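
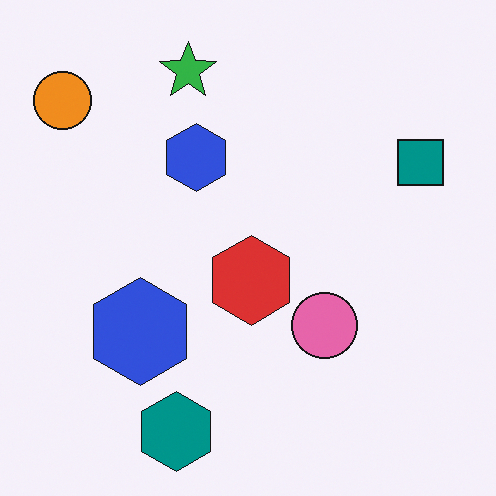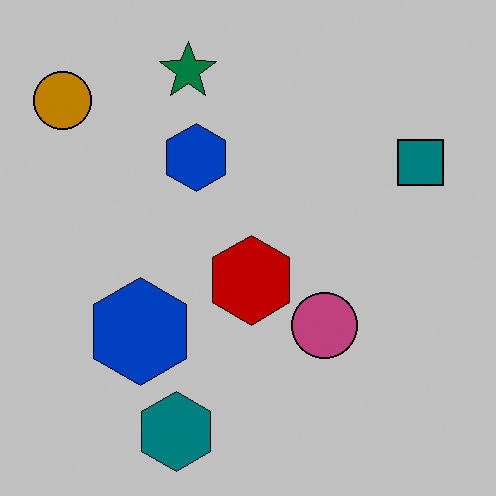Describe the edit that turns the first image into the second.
This is the original image aggressively posterized.

Each flat color has snapped to a coarser quantized level — most visibly, the near-white background has dropped to a flat grey.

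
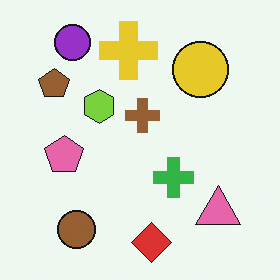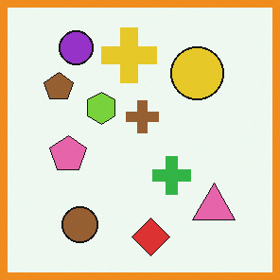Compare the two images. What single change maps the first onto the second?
This is the original image framed with a orange border.

A solid orange frame runs around the edge of the second image, with the content slightly shrunk inside it.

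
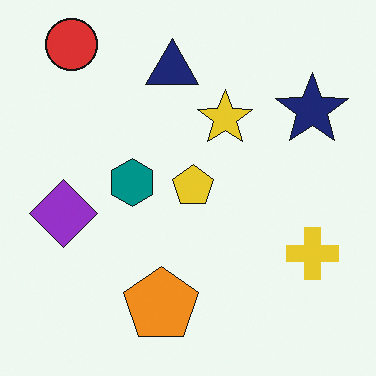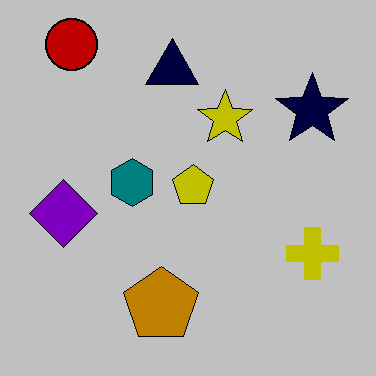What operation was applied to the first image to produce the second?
This is the original image heavily posterized to just a handful of flat colors.

Each flat color has snapped to a coarser quantized level — most visibly, the near-white background has dropped to a flat grey.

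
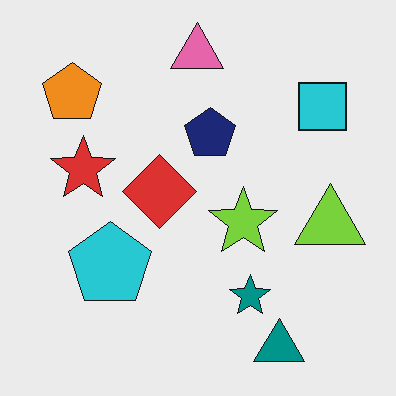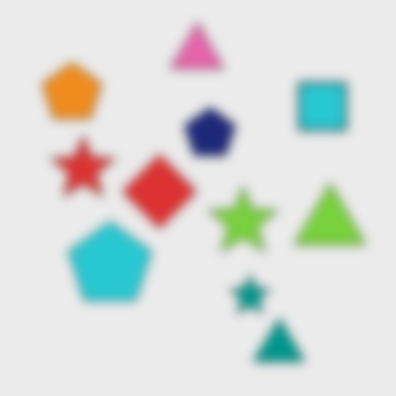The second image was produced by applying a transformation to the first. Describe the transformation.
The image was heavily blurred.

Shape edges and outlines are uniformly softened across the whole image.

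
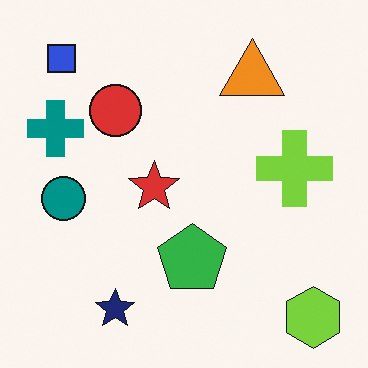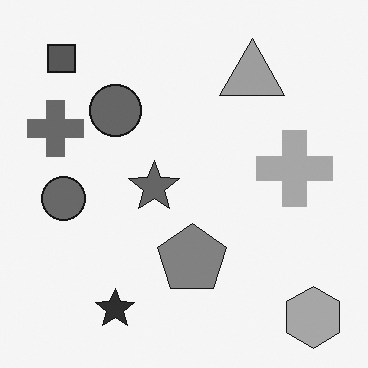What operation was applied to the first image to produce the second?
It was converted to grayscale.

All color is removed — every shape is now a shade of grey.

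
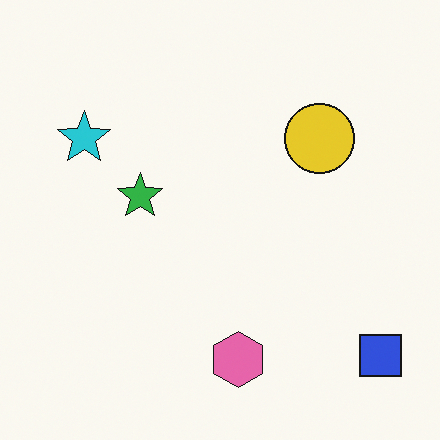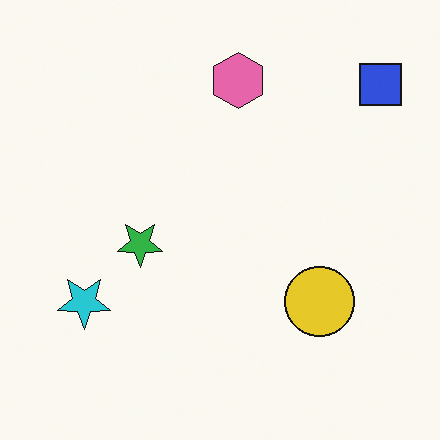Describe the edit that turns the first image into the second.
It was flipped vertically (top ↔ bottom).

The pink hexagon is in the bottom of the first image and the top of the second — shapes on opposite sides of the horizontal midline have swapped in a mirror flip.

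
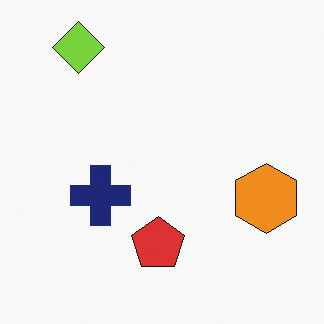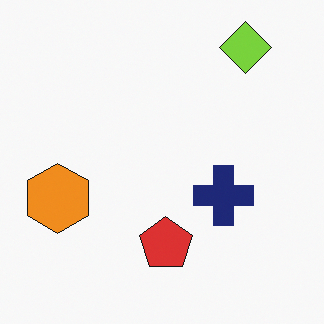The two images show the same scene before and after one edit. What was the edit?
It was flipped horizontally (left ↔ right).

The orange hexagon is in the right of the first image and the left of the second — shapes on opposite sides of the vertical midline have swapped in a mirror flip.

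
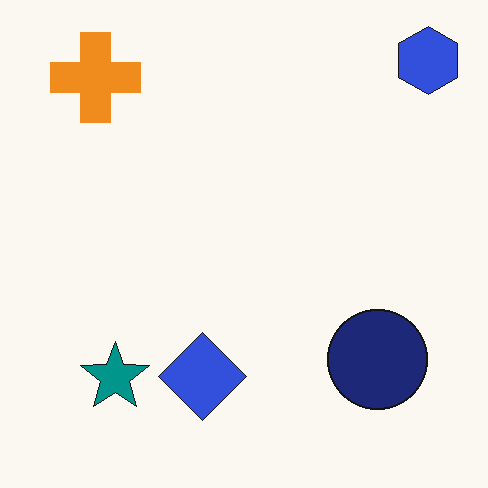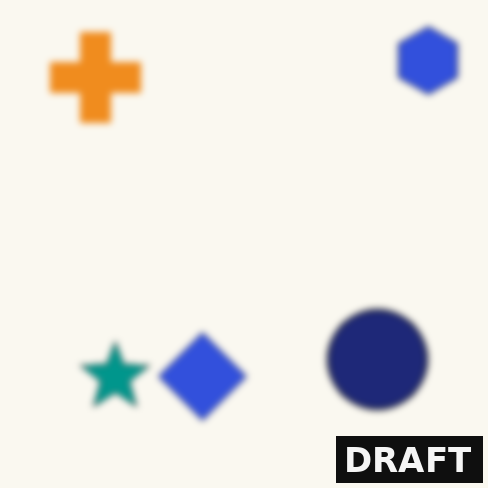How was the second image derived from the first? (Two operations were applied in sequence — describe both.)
The image was moderately blurred, then watermarked with the text "DRAFT" in the lower-right corner.

Shape edges and outlines are uniformly softened across the whole image. A dark label reading "DRAFT" appears in the lower-right corner.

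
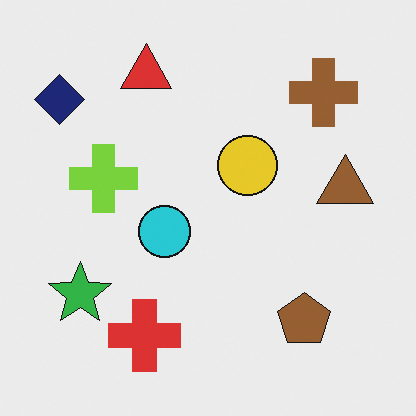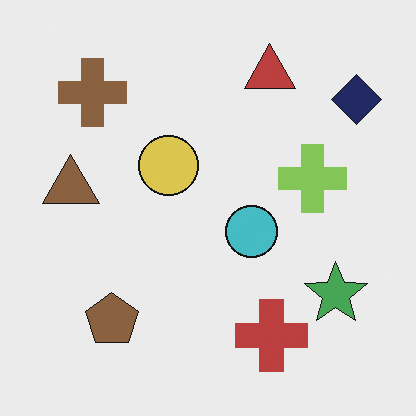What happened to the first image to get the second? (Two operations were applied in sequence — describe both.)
This is the original image flipped horizontally (left ↔ right), then slightly desaturated.

The navy diamond is in the top-left of the first image and the top-right of the second — shapes on opposite sides of the vertical midline have swapped in a mirror flip. All colors are more muted and greyish — a global saturation change.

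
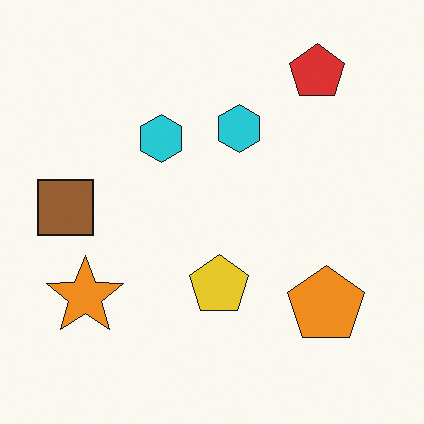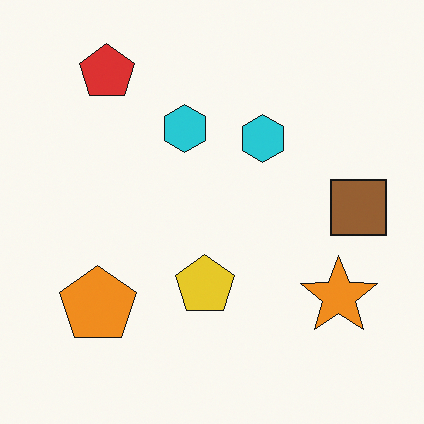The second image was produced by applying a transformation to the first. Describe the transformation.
The second image is the first flipped horizontally (left ↔ right).

The brown square is in the left of the first image and the right of the second — shapes on opposite sides of the vertical midline have swapped in a mirror flip.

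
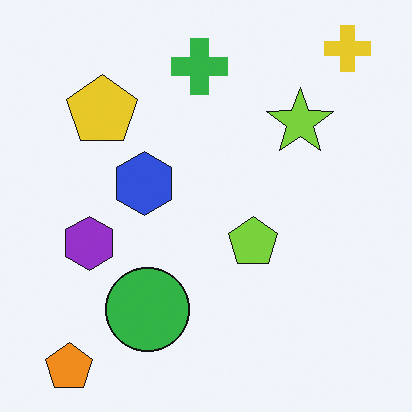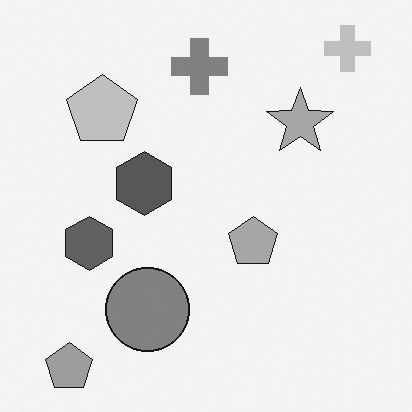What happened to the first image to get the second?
The transformation is: converted to grayscale.

All color is removed — every shape is now a shade of grey.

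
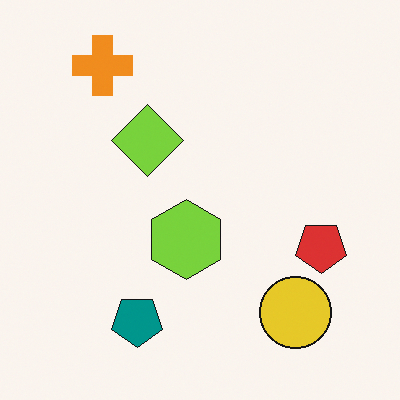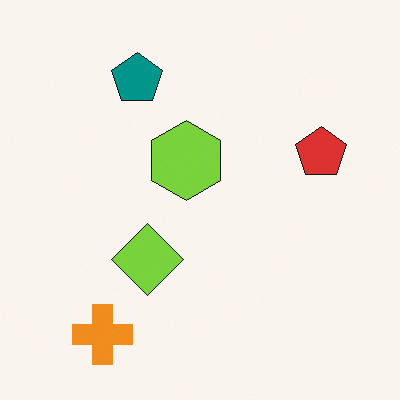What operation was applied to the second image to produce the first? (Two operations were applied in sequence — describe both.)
This is the original image flipped vertically (top ↔ bottom), then overlaid with an additional yellow circle.

The orange cross is in the bottom-left of the second image and the top-left of the first — shapes on opposite sides of the horizontal midline have swapped in a mirror flip. A yellow circle appears in the first image that is absent from the second.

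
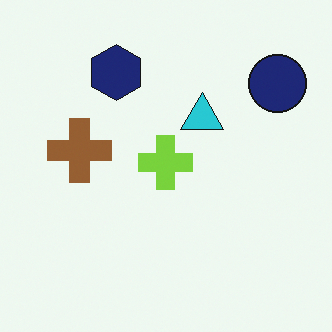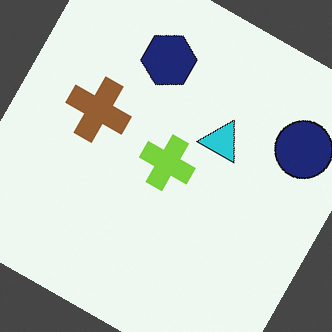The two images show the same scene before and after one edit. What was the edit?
It was rotated clockwise by a clearly visible amount.

Every shape is tilted by the same angle and the image corners show triangular fill wedges — a whole-image rotation by a non-right angle.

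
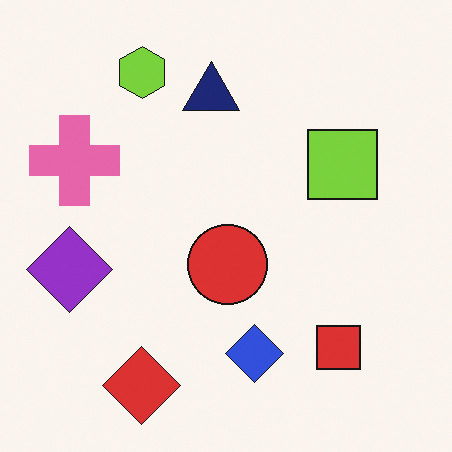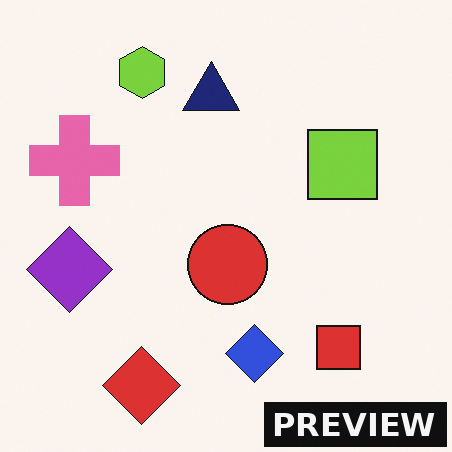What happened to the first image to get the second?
The image was watermarked with the text "PREVIEW" in the lower-right corner.

A dark label reading "PREVIEW" appears in the lower-right corner.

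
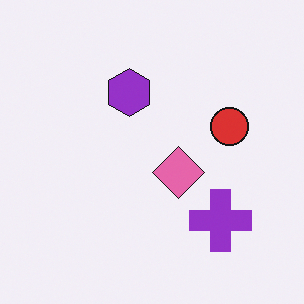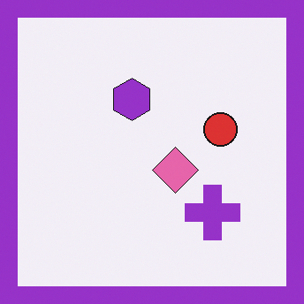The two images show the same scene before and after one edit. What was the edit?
It was framed with a purple border.

A solid purple frame runs around the edge of the second image, with the content slightly shrunk inside it.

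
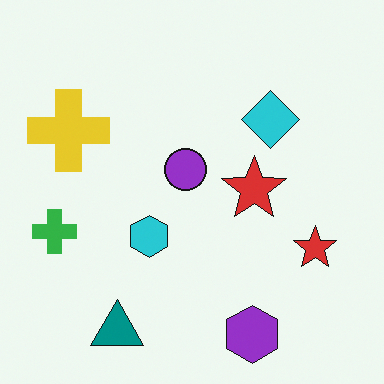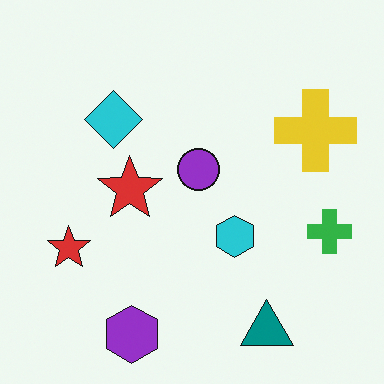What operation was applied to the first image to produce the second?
The image was flipped horizontally (left ↔ right).

The green cross is in the left of the first image and the right of the second — shapes on opposite sides of the vertical midline have swapped in a mirror flip.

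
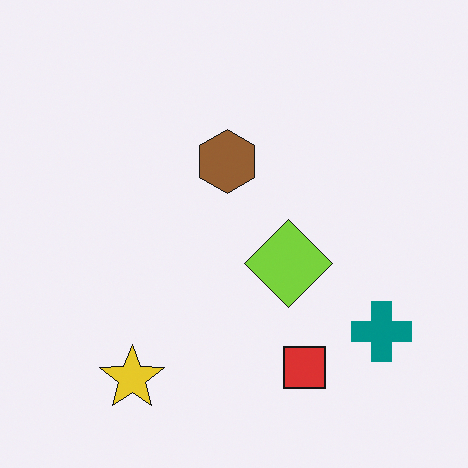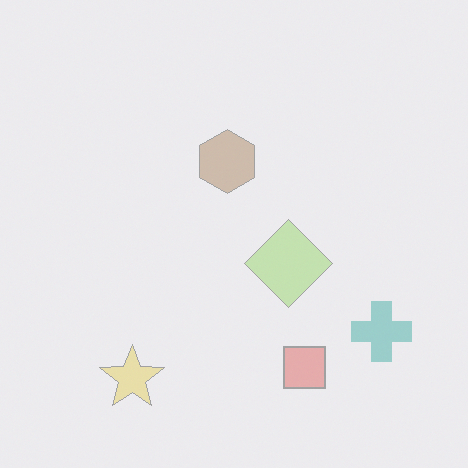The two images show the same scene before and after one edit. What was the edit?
The second image is the first given much lower contrast.

Tones are pushed toward mid-grey across the whole image — a global contrast change.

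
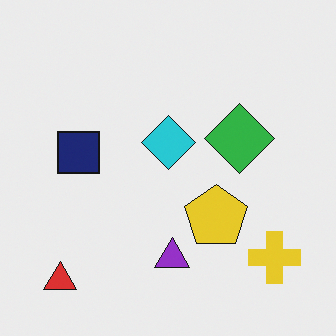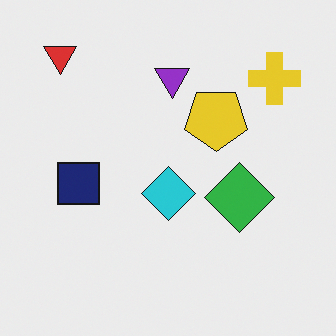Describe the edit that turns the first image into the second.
The second image is the first flipped vertically (top ↔ bottom).

The red triangle is in the bottom-left of the first image and the top-left of the second — shapes on opposite sides of the horizontal midline have swapped in a mirror flip.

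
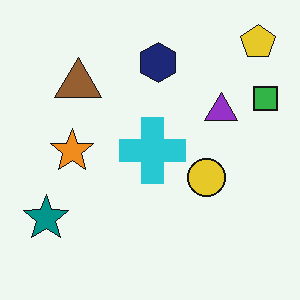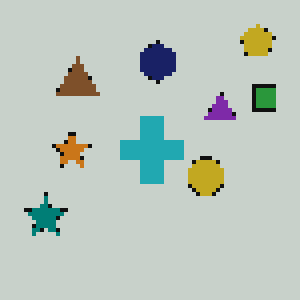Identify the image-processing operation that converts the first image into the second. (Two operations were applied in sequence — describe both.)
The transformation is: darkened a little, then mildly pixelated.

Every pixel — background and shapes alike — is uniformly darkened. Shapes are reduced to large square blocks; fine edges and outlines are lost — a downscale-then-upscale (mosaic) effect.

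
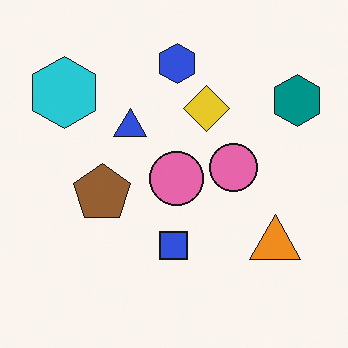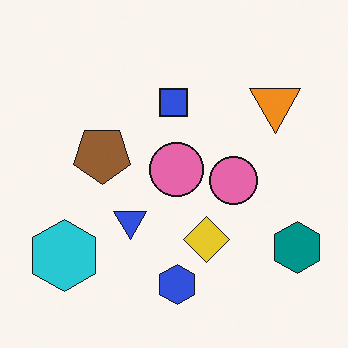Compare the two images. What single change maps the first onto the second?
The image was flipped vertically (top ↔ bottom).

The blue hexagon is in the top of the first image and the bottom of the second — shapes on opposite sides of the horizontal midline have swapped in a mirror flip.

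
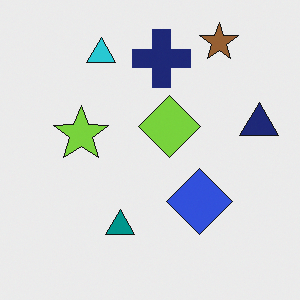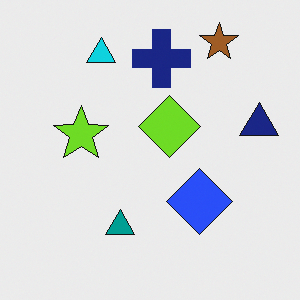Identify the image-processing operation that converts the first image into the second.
Slightly oversaturated.

All colors are more vivid — a global saturation change.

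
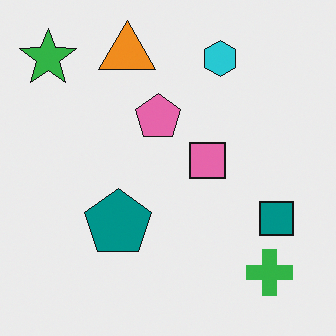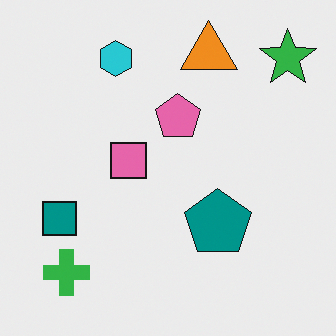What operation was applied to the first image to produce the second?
It was flipped horizontally (left ↔ right).

The green star is in the top-left of the first image and the top-right of the second — shapes on opposite sides of the vertical midline have swapped in a mirror flip.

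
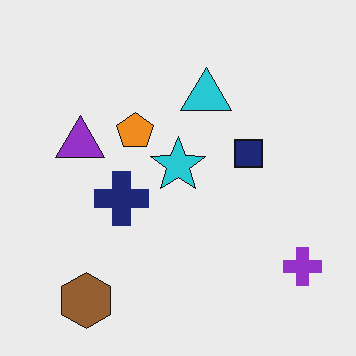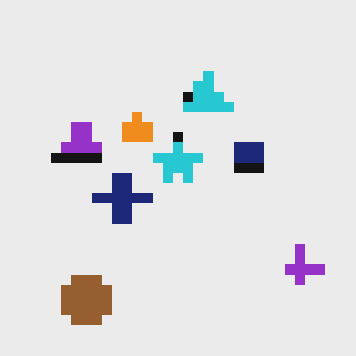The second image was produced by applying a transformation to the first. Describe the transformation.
The second image is the first heavily pixelated into large blocks.

Shapes are reduced to large square blocks; fine edges and outlines are lost — a downscale-then-upscale (mosaic) effect.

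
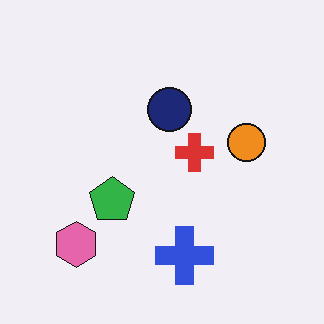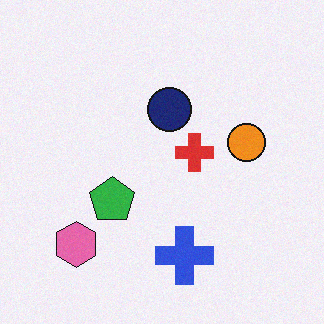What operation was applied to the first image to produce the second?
It was degraded with subtle gaussian noise.

Random speckle covers the whole image, including the flat background.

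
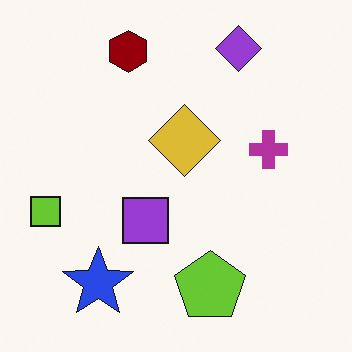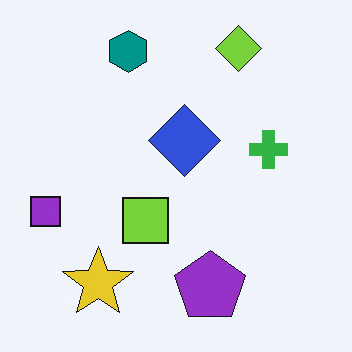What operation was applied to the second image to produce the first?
The transformation is: hue-shifted by a large amount.

Every shape's color has rotated by the same amount around the hue wheel — a uniform hue shift.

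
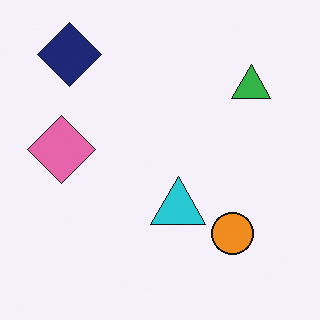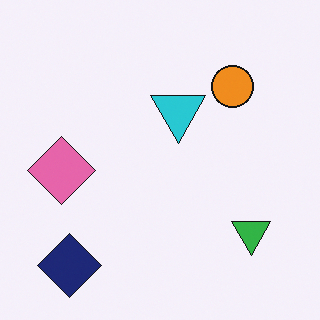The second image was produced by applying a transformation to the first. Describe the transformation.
The image was flipped vertically (top ↔ bottom).

The navy diamond is in the top-left of the first image and the bottom-left of the second — shapes on opposite sides of the horizontal midline have swapped in a mirror flip.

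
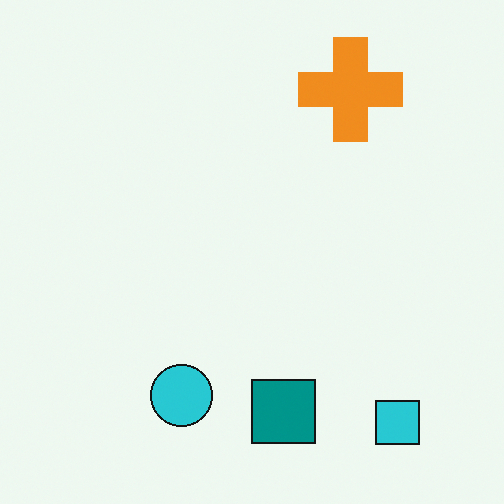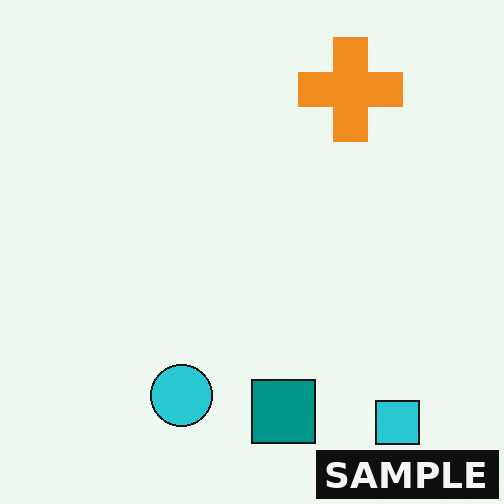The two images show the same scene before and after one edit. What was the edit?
The image was watermarked with the text "SAMPLE" in the lower-right corner.

A dark label reading "SAMPLE" appears in the lower-right corner.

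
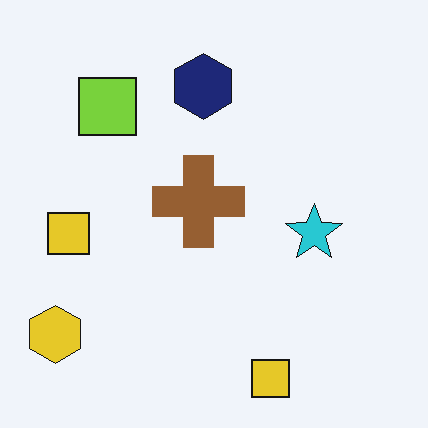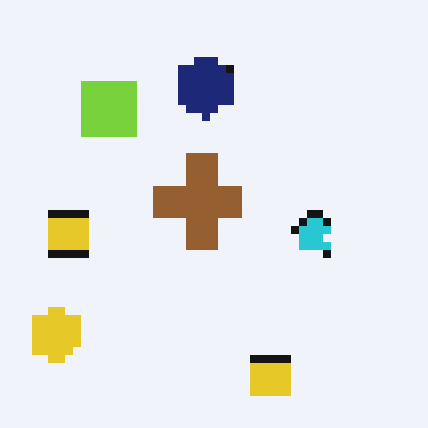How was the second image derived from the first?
The image was moderately pixelated.

Shapes are reduced to large square blocks; fine edges and outlines are lost — a downscale-then-upscale (mosaic) effect.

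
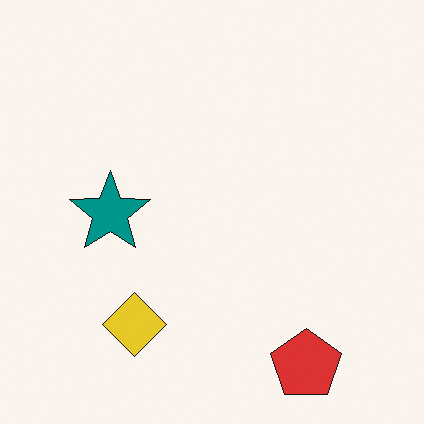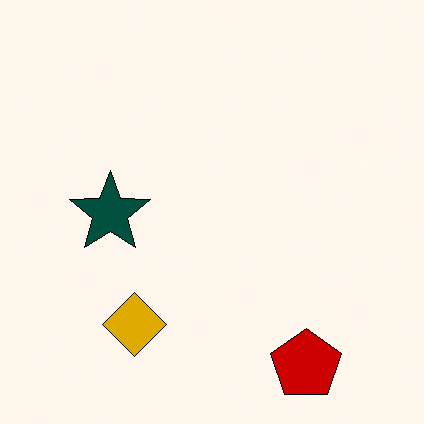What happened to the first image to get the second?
Boosted in contrast.

Tones are pushed away from mid-grey across the whole image — a global contrast change.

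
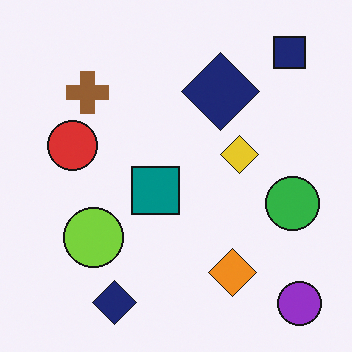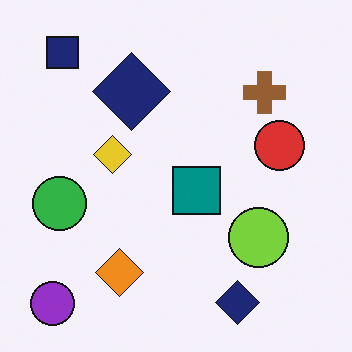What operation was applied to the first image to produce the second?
The image was flipped horizontally (left ↔ right).

The purple circle is in the bottom-right of the first image and the bottom-left of the second — shapes on opposite sides of the vertical midline have swapped in a mirror flip.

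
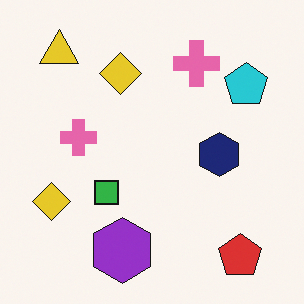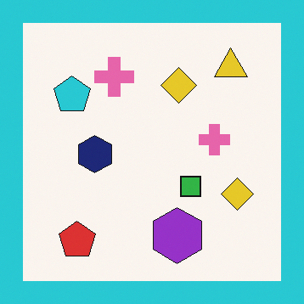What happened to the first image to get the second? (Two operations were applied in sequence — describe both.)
The transformation is: flipped horizontally (left ↔ right), then framed with a cyan border.

The cyan pentagon is in the top-right of the first image and the top-left of the second — shapes on opposite sides of the vertical midline have swapped in a mirror flip. A solid cyan frame runs around the edge of the second image, with the content slightly shrunk inside it.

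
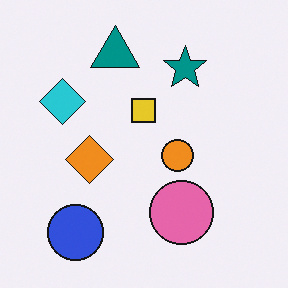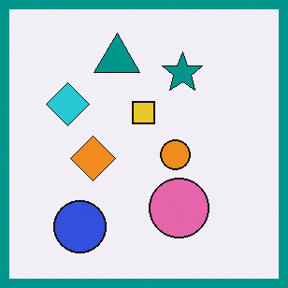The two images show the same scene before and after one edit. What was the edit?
The image was framed with a teal border.

A solid teal frame runs around the edge of the second image, with the content slightly shrunk inside it.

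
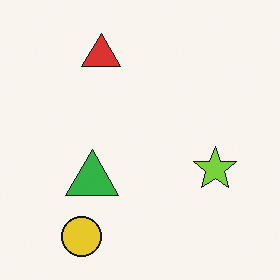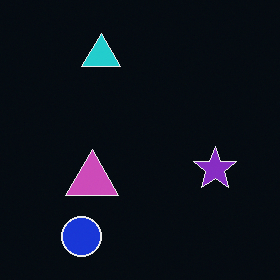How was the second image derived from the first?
This is the original image color-inverted (negative).

The light background has become dark and every shape's color is its complement — a photographic negative.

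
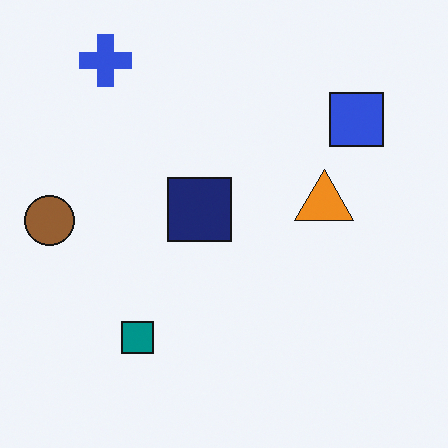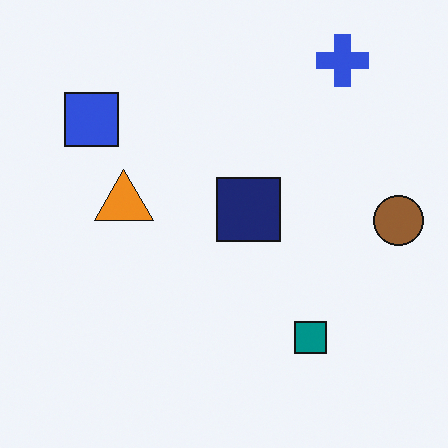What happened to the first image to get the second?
It was flipped horizontally (left ↔ right).

The brown circle is in the left of the first image and the right of the second — shapes on opposite sides of the vertical midline have swapped in a mirror flip.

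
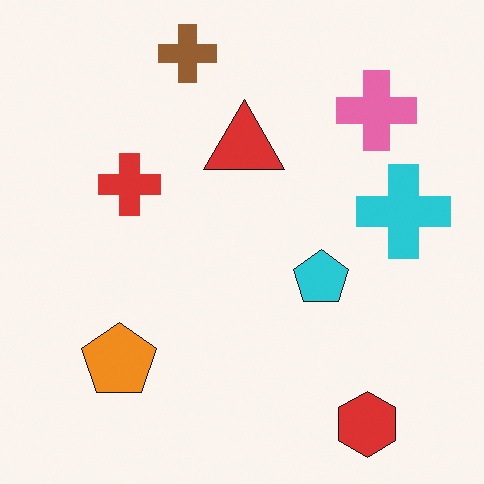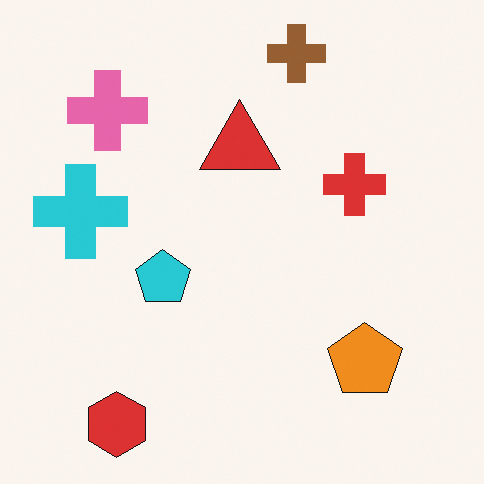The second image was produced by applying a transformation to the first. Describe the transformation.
It was flipped horizontally (left ↔ right).

The cyan cross is in the right of the first image and the left of the second — shapes on opposite sides of the vertical midline have swapped in a mirror flip.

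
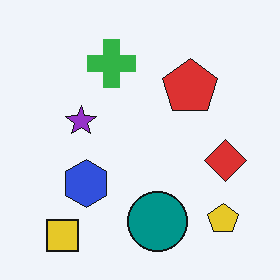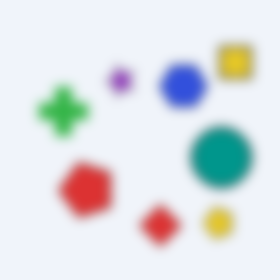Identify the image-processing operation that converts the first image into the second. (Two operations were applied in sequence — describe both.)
The image was heavily blurred, then transposed (reflected across the top-left ↔ bottom-right diagonal).

Shape edges and outlines are uniformly softened across the whole image. Shapes have swapped their row and column positions — what was in the top-right is now in the bottom-left — a diagonal reflection.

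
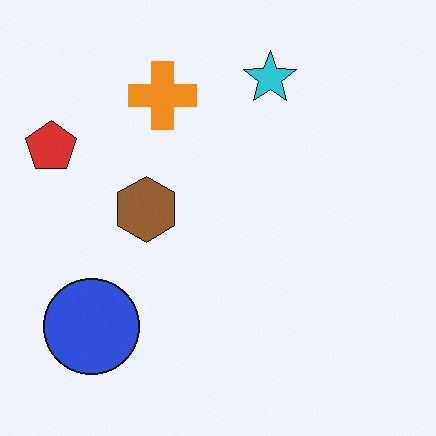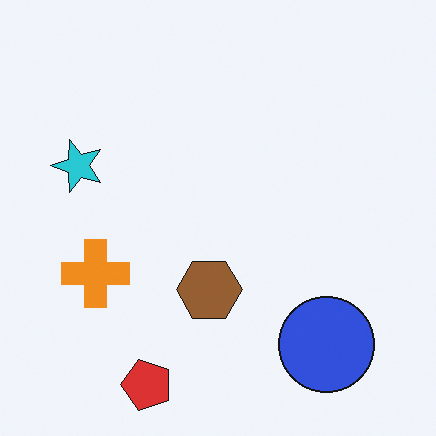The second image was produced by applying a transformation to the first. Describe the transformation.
The image was rotated 90° counter-clockwise.

The red pentagon sits in the left of the first image and the bottom of the second — consistent with a whole-image 90° counter-clockwise rotation.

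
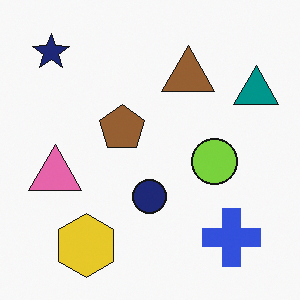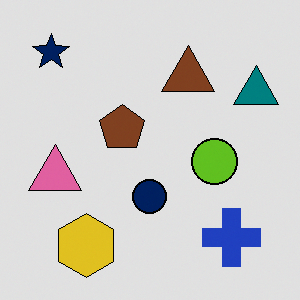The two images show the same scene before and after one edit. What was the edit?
The second image is the first moderately posterized.

Each flat color has snapped to a coarser quantized level — most visibly, the near-white background has dropped to a flat grey.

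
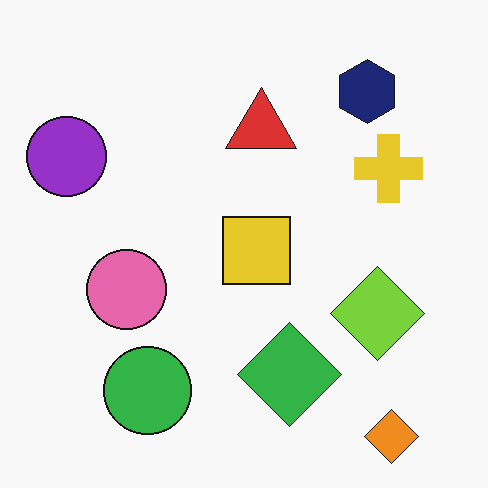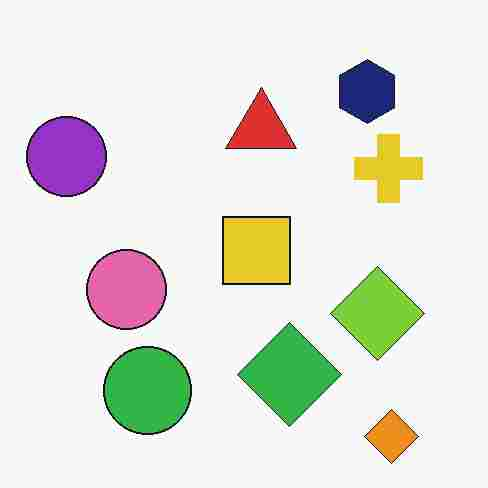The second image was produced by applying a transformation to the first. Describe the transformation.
The image was heavily JPEG-compressed with obvious blocking artifacts.

Blocky 8×8 compression artifacts appear around shape edges and the flat background shows ringing — characteristic JPEG degradation.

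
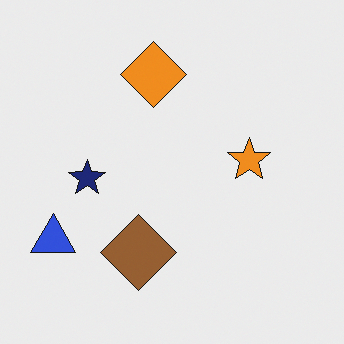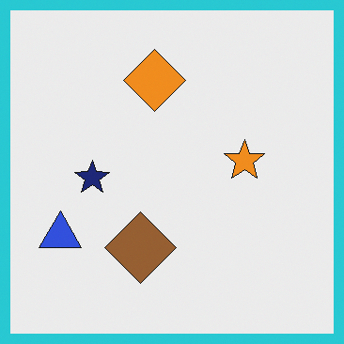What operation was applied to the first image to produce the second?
The second image is the first framed with a cyan border.

A solid cyan frame runs around the edge of the second image, with the content slightly shrunk inside it.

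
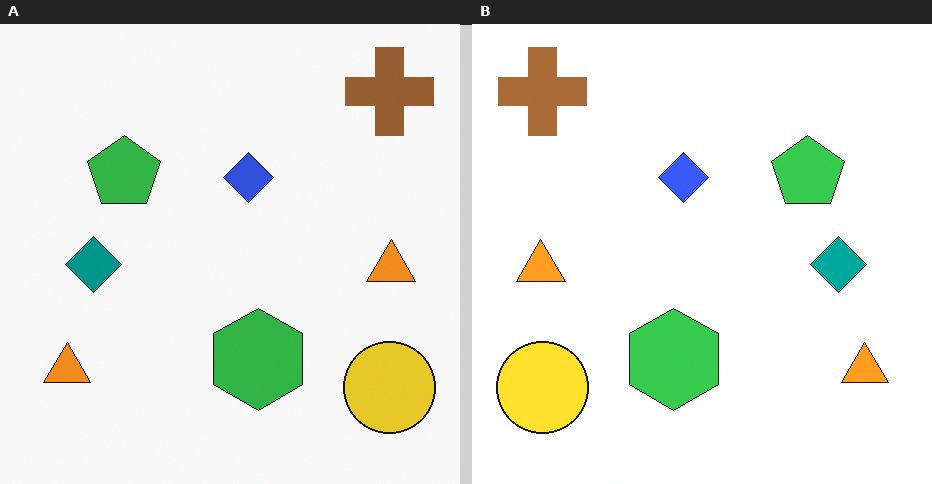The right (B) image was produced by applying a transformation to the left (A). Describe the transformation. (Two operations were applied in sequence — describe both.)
Brightened a little, then flipped horizontally (left ↔ right).

Every pixel — background and shapes alike — is uniformly brightened. The brown cross is in the top-right of the left (A) image and the top-left of the right (B) — shapes on opposite sides of the vertical midline have swapped in a mirror flip.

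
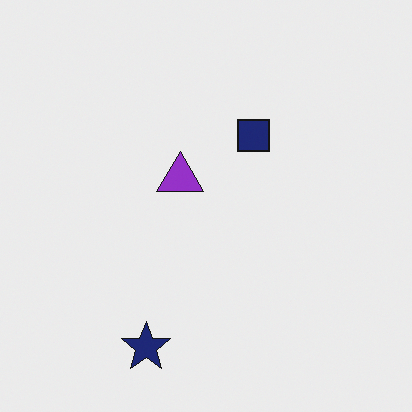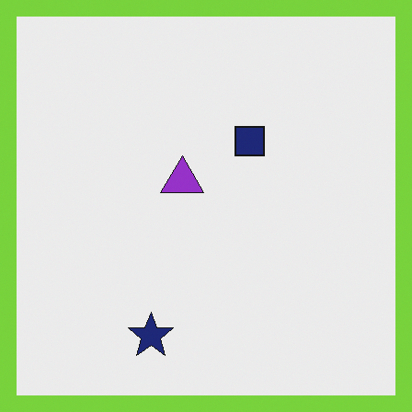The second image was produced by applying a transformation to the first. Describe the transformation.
The image was framed with a lime border.

A solid lime frame runs around the edge of the second image, with the content slightly shrunk inside it.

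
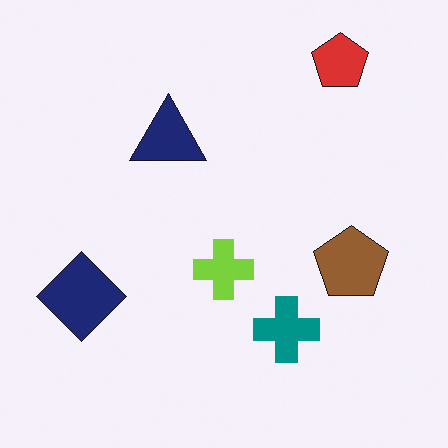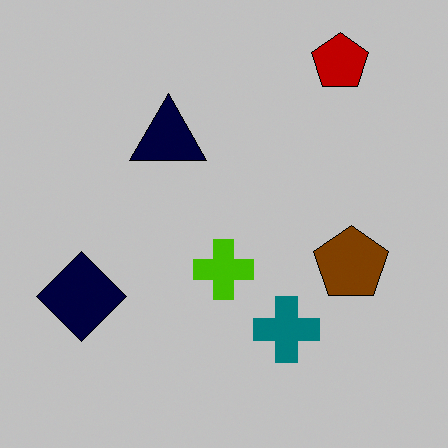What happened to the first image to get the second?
The image was heavily posterized to just a handful of flat colors.

Each flat color has snapped to a coarser quantized level — most visibly, the near-white background has dropped to a flat grey.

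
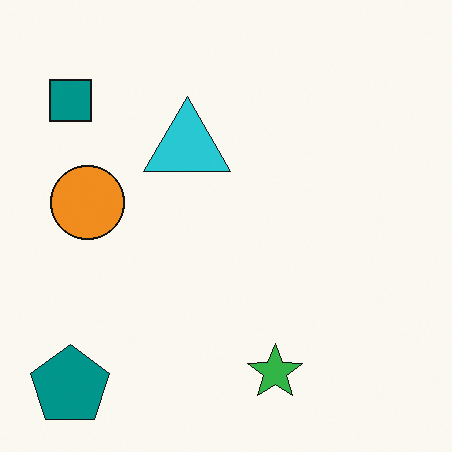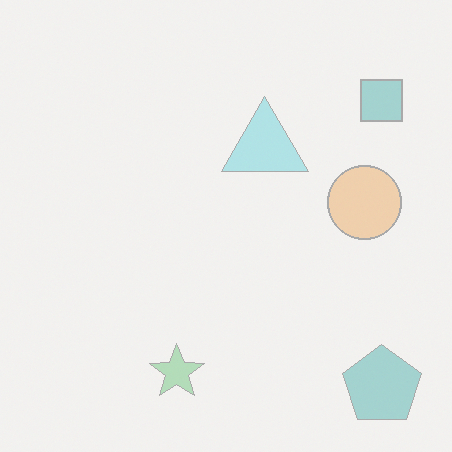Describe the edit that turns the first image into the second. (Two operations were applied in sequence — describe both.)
The image was given much lower contrast, then flipped horizontally (left ↔ right).

Tones are pushed toward mid-grey across the whole image — a global contrast change. The teal square is in the top-left of the first image and the top-right of the second — shapes on opposite sides of the vertical midline have swapped in a mirror flip.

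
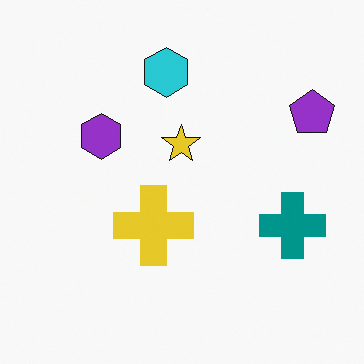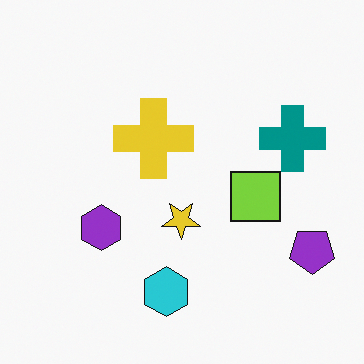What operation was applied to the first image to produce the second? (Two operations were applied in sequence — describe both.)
It was flipped vertically (top ↔ bottom), then overlaid with an additional lime square.

The cyan hexagon is in the top of the first image and the bottom of the second — shapes on opposite sides of the horizontal midline have swapped in a mirror flip. A lime square appears in the second image that is absent from the first.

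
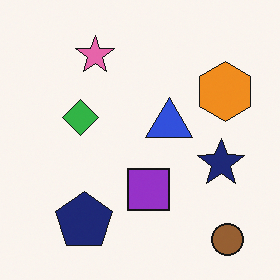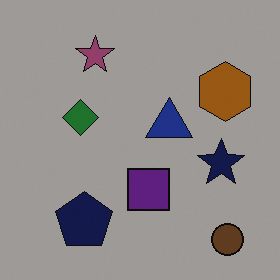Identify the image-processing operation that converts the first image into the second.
This is the original image darkened a lot.

Every pixel — background and shapes alike — is uniformly darkened.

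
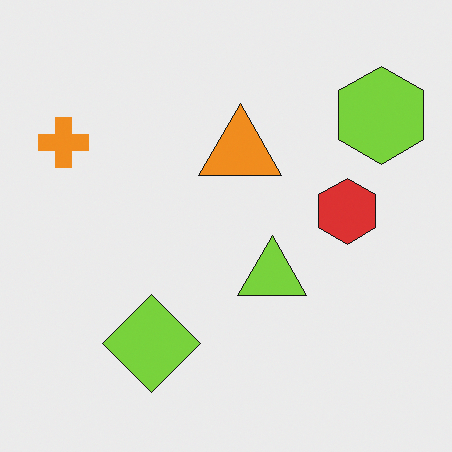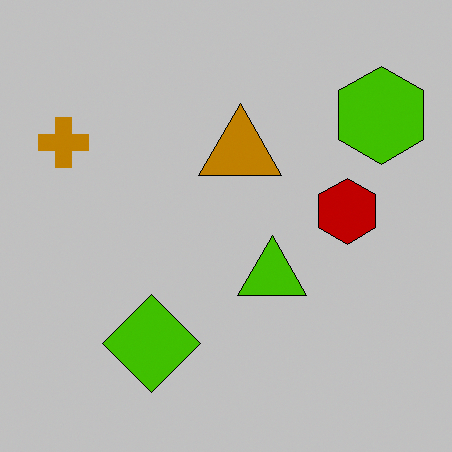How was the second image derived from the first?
It was aggressively posterized.

Each flat color has snapped to a coarser quantized level — most visibly, the near-white background has dropped to a flat grey.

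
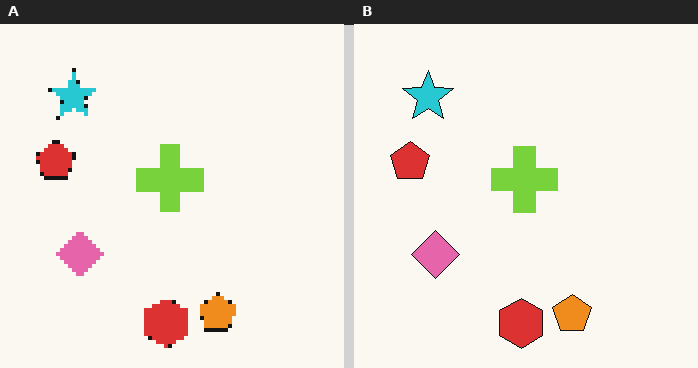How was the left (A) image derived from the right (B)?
The left (A) image is the right (B) mildly pixelated.

Shapes are reduced to large square blocks; fine edges and outlines are lost — a downscale-then-upscale (mosaic) effect.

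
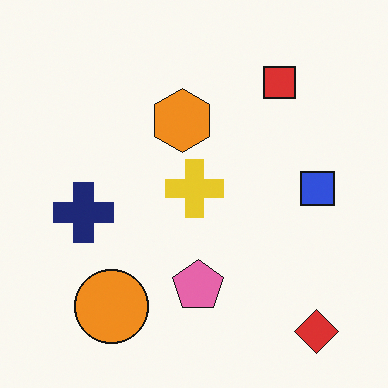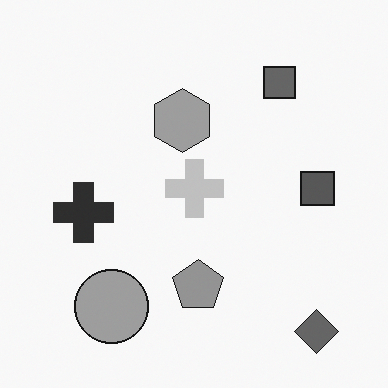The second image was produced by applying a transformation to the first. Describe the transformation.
This is the original image converted to grayscale.

All color is removed — every shape is now a shade of grey.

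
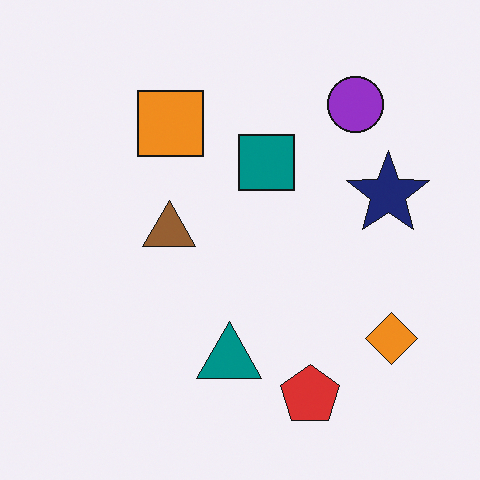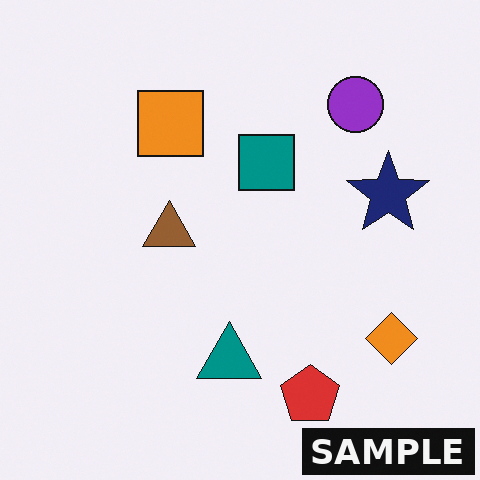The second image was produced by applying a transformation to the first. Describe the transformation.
The second image is the first watermarked with the text "SAMPLE" in the lower-right corner.

A dark label reading "SAMPLE" appears in the lower-right corner.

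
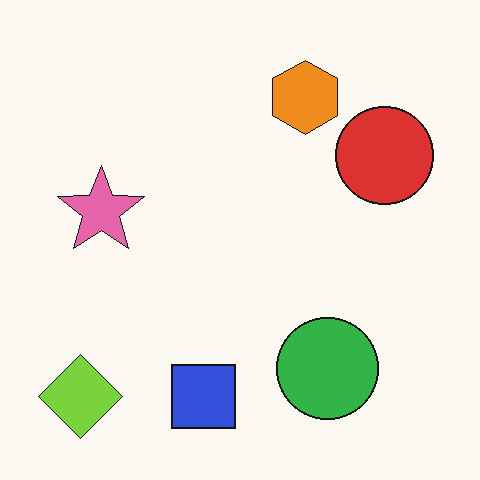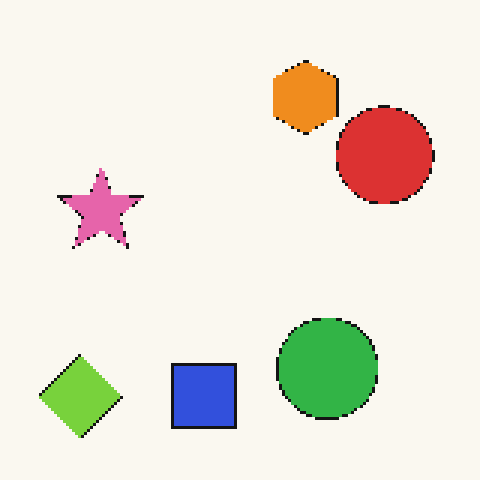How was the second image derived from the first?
The second image is the first lightly pixelated (a mild mosaic effect).

Shapes are reduced to large square blocks; fine edges and outlines are lost — a downscale-then-upscale (mosaic) effect.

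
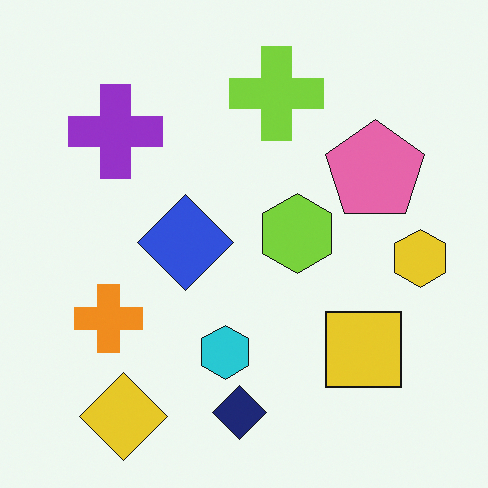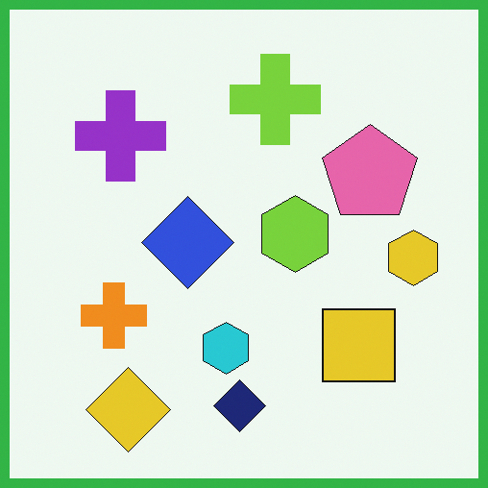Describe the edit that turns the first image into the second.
It was framed with a green border.

A solid green frame runs around the edge of the second image, with the content slightly shrunk inside it.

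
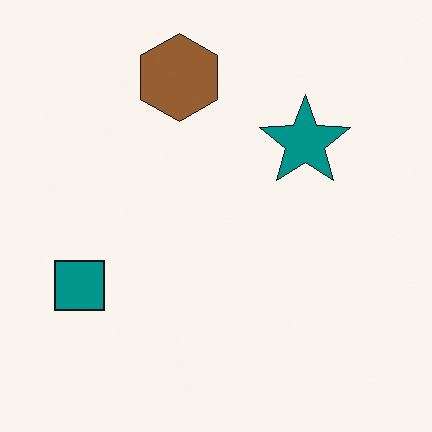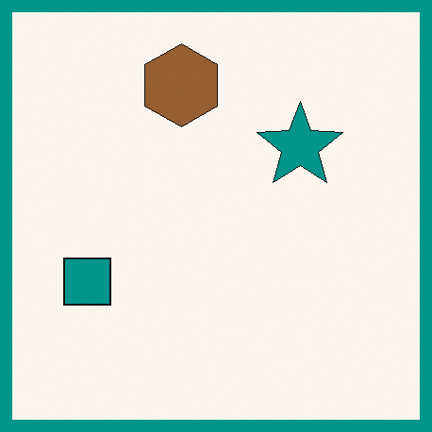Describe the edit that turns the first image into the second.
The image was framed with a teal border.

A solid teal frame runs around the edge of the second image, with the content slightly shrunk inside it.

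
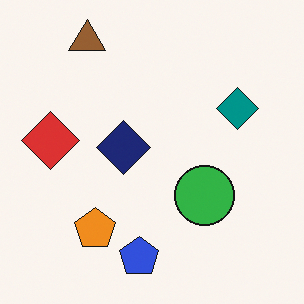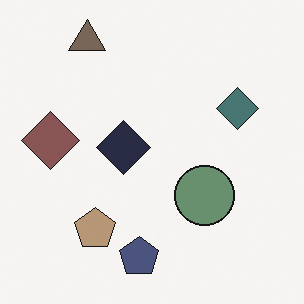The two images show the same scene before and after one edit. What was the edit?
The second image is the first heavily desaturated.

All colors are more muted and greyish — a global saturation change.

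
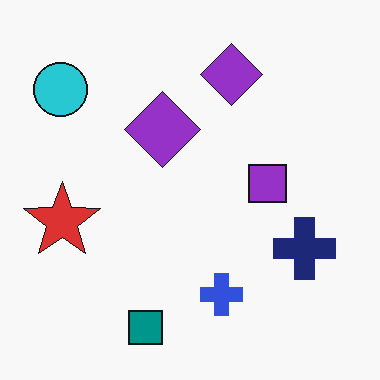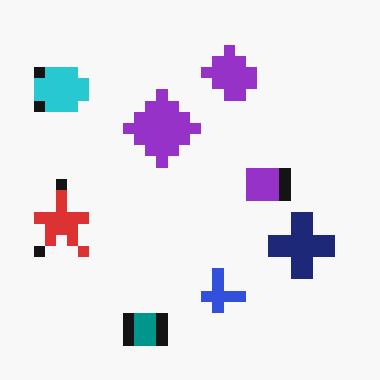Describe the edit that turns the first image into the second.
This is the original image coarsely pixelated.

Shapes are reduced to large square blocks; fine edges and outlines are lost — a downscale-then-upscale (mosaic) effect.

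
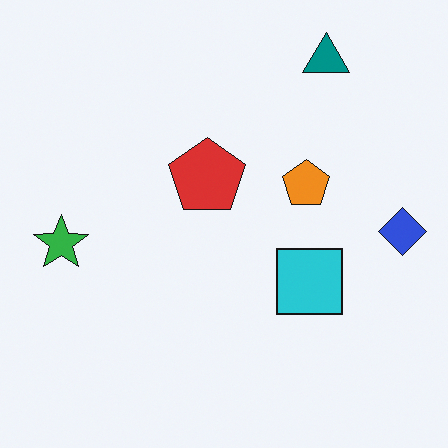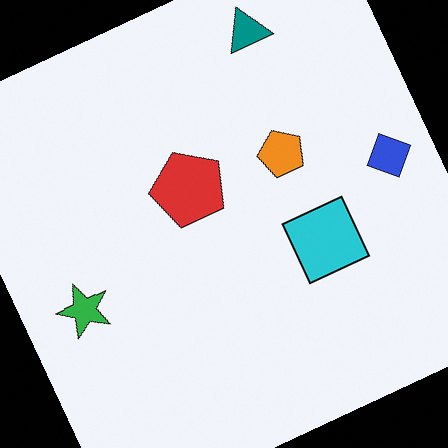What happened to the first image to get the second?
Rotated counter-clockwise by a moderate amount.

Every shape is tilted by the same angle and the image corners show triangular fill wedges — a whole-image rotation by a non-right angle.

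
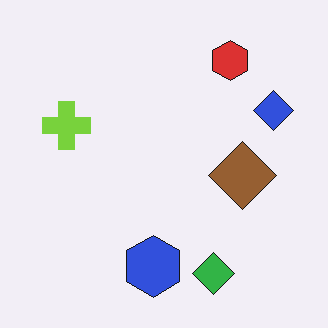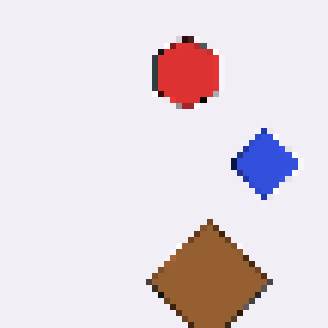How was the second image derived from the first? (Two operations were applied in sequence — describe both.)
The image was cropped to a noticeably smaller region and rescaled, then pixelated into visible square blocks.

The visible shapes are larger and the field of view is narrower; shapes near the original edges may be partly or wholly outside the frame — a crop-and-rescale. Shapes are reduced to large square blocks; fine edges and outlines are lost — a downscale-then-upscale (mosaic) effect.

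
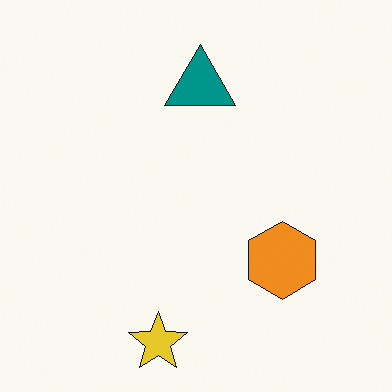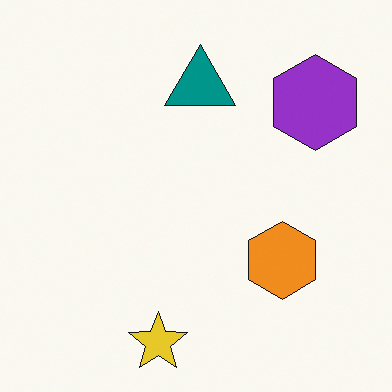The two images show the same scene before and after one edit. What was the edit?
Overlaid with an additional purple hexagon.

A purple hexagon appears in the second image that is absent from the first.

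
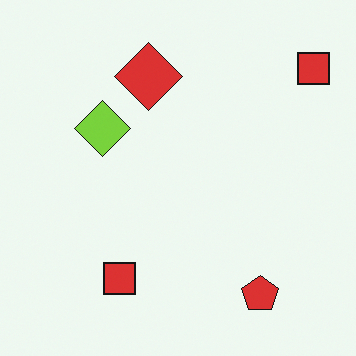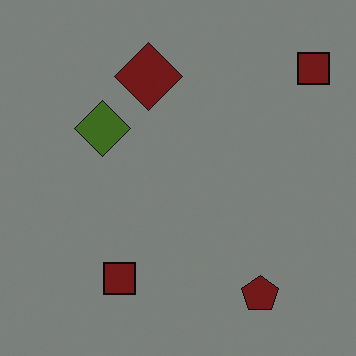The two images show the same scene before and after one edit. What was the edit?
The transformation is: darkened a lot.

Every pixel — background and shapes alike — is uniformly darkened.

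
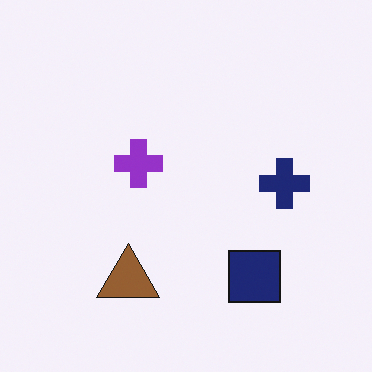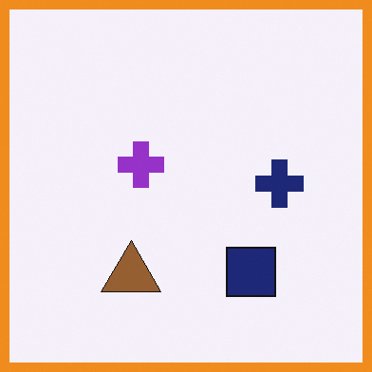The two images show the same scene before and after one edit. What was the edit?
The transformation is: framed with a orange border.

A solid orange frame runs around the edge of the second image, with the content slightly shrunk inside it.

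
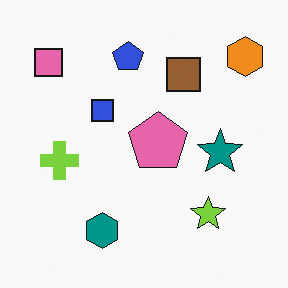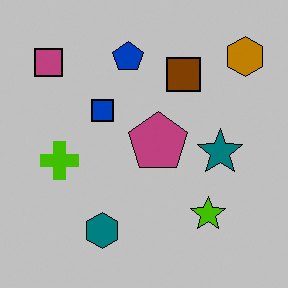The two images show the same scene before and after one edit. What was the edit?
The image was heavily posterized to just a handful of flat colors.

Each flat color has snapped to a coarser quantized level — most visibly, the near-white background has dropped to a flat grey.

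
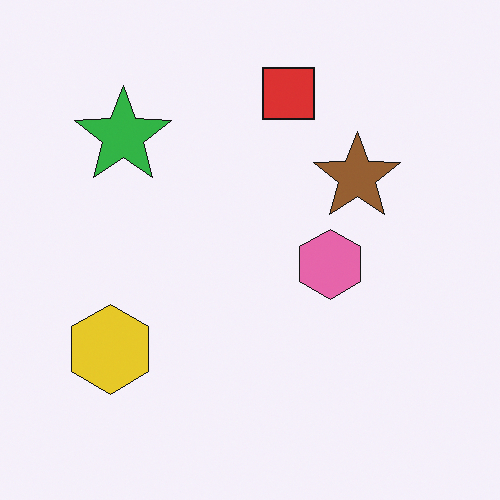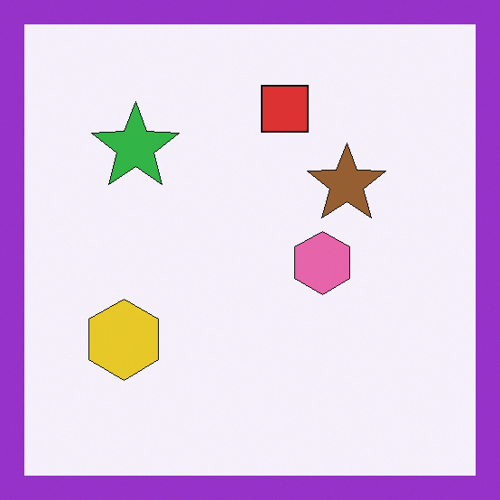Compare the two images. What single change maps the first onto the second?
This is the original image framed with a purple border.

A solid purple frame runs around the edge of the second image, with the content slightly shrunk inside it.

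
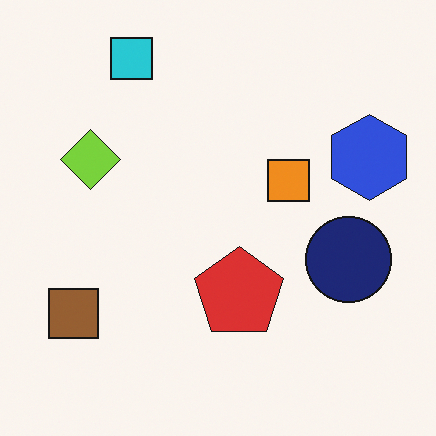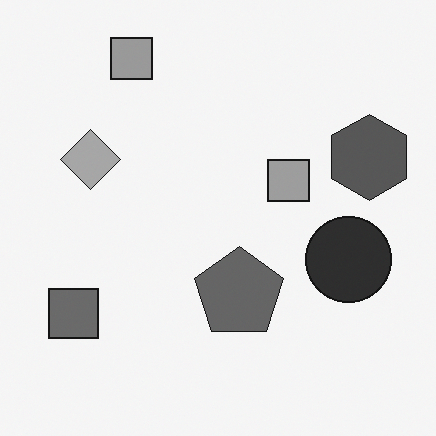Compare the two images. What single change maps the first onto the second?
This is the original image converted to grayscale.

All color is removed — every shape is now a shade of grey.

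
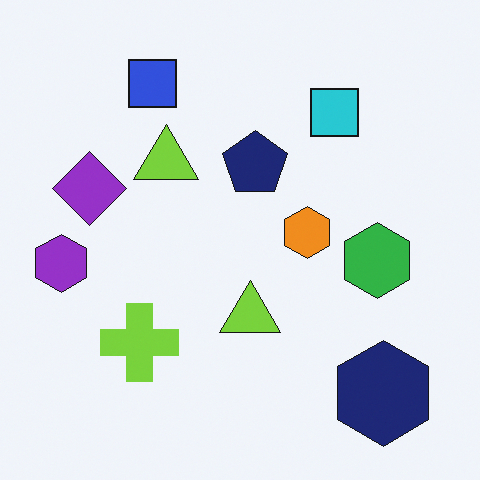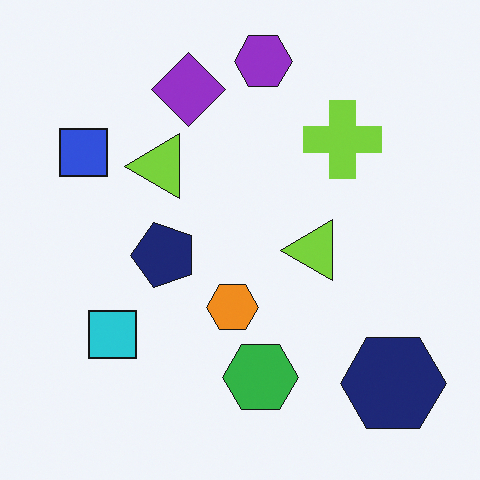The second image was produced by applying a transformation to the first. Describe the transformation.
The second image is the first transposed (reflected across the top-left ↔ bottom-right diagonal).

Shapes have swapped their row and column positions — what was in the top-right is now in the bottom-left — a diagonal reflection.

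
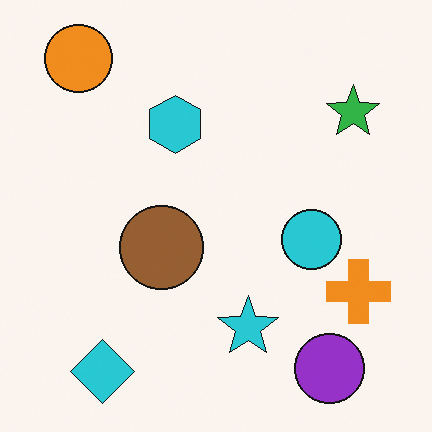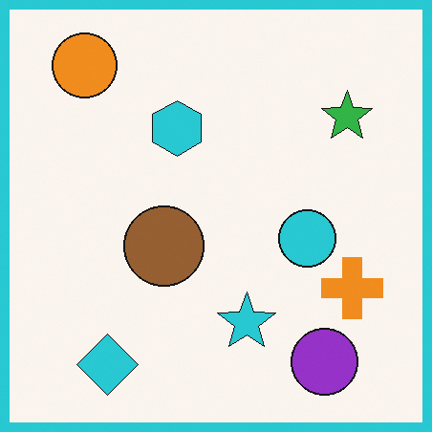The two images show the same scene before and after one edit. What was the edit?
This is the original image framed with a cyan border.

A solid cyan frame runs around the edge of the second image, with the content slightly shrunk inside it.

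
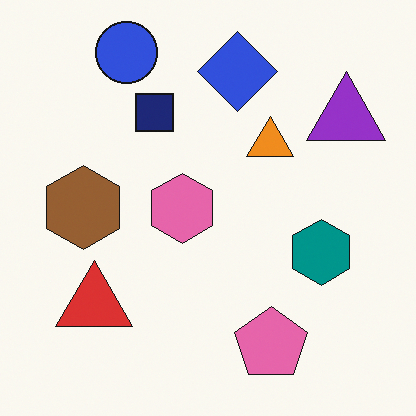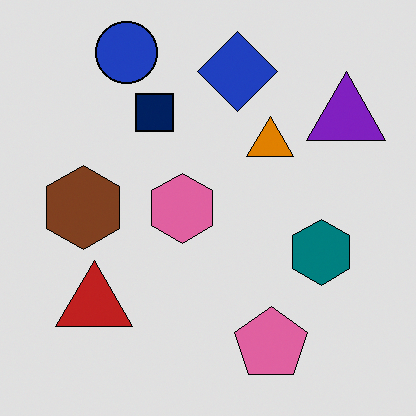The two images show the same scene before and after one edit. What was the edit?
Moderately posterized.

Each flat color has snapped to a coarser quantized level — most visibly, the near-white background has dropped to a flat grey.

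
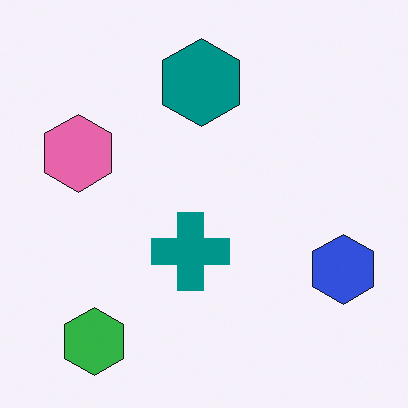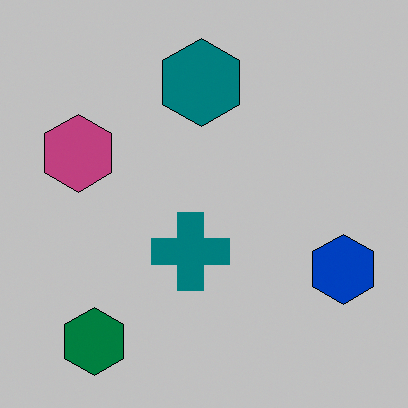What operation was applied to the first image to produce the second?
The transformation is: heavily posterized to just a handful of flat colors.

Each flat color has snapped to a coarser quantized level — most visibly, the near-white background has dropped to a flat grey.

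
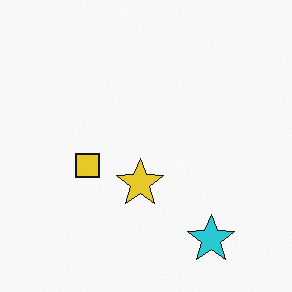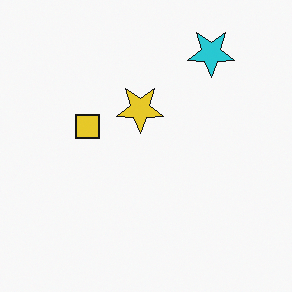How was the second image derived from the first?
It was flipped vertically (top ↔ bottom).

The cyan star is in the bottom-right of the first image and the top-right of the second — shapes on opposite sides of the horizontal midline have swapped in a mirror flip.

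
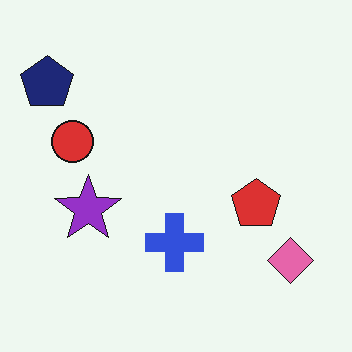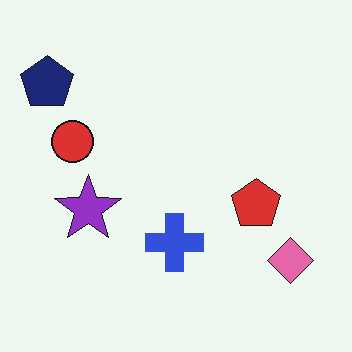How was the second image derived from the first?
Given moderate JPEG compression.

Blocky 8×8 compression artifacts appear around shape edges and the flat background shows ringing — characteristic JPEG degradation.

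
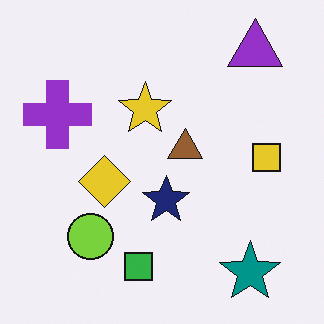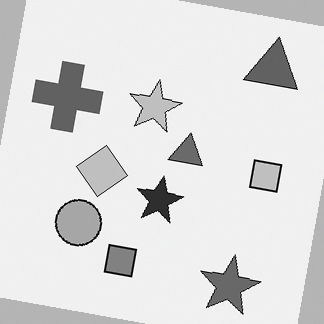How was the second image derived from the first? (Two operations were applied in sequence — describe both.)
The image was rotated clockwise by a small amount, then converted to grayscale.

Every shape is tilted by the same angle and the image corners show triangular fill wedges — a whole-image rotation by a non-right angle. All color is removed — every shape is now a shade of grey.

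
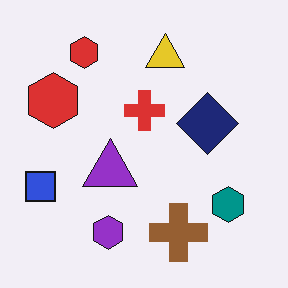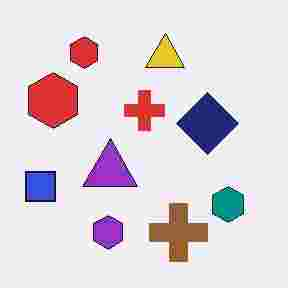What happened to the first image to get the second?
This is the original image degraded with heavy JPEG compression.

Blocky 8×8 compression artifacts appear around shape edges and the flat background shows ringing — characteristic JPEG degradation.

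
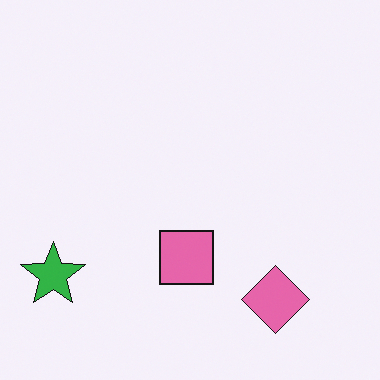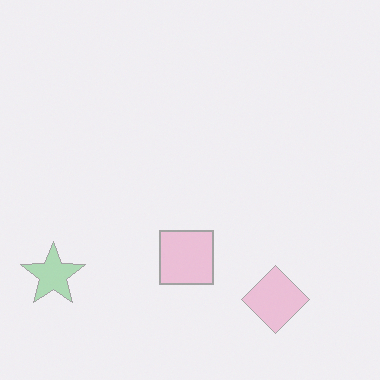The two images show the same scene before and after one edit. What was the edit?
The second image is the first given much lower contrast.

Tones are pushed toward mid-grey across the whole image — a global contrast change.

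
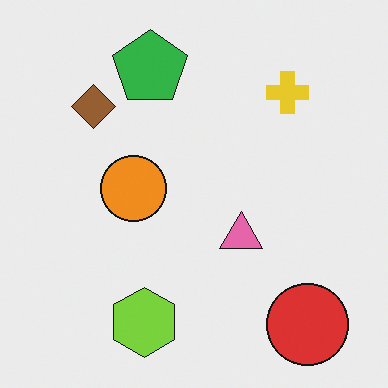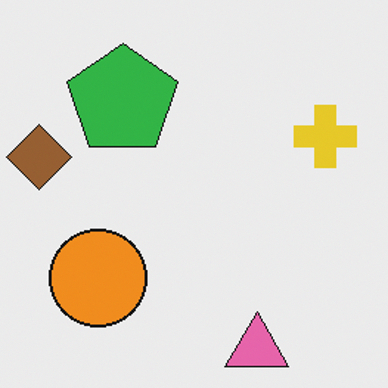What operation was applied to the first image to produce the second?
Cropped to a modestly smaller region and rescaled.

The visible shapes are larger and the field of view is narrower; shapes near the original edges may be partly or wholly outside the frame — a crop-and-rescale.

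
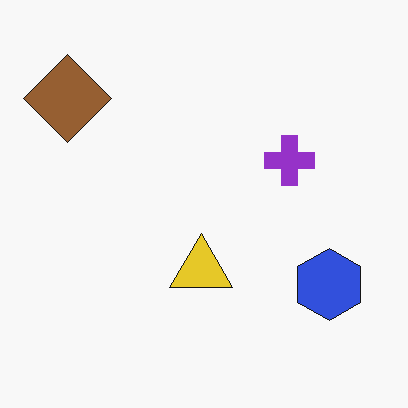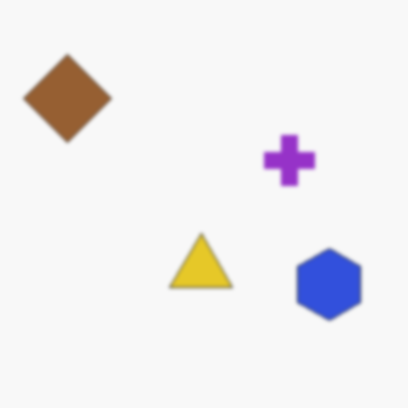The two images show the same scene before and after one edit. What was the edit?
The second image is the first lightly blurred.

Shape edges and outlines are uniformly softened across the whole image.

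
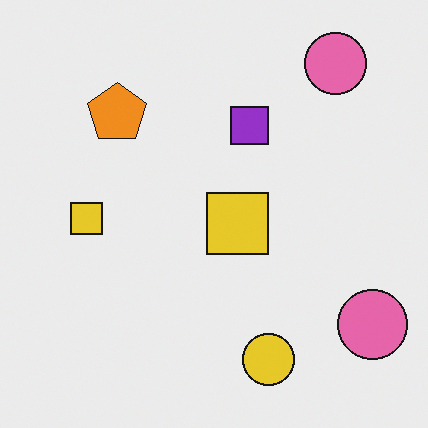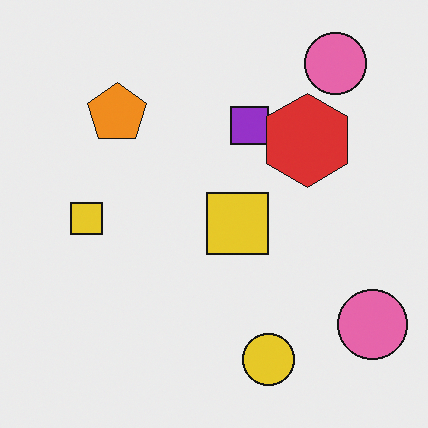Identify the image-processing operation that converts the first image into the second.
This is the original image overlaid with an additional red hexagon.

A red hexagon appears in the second image that is absent from the first.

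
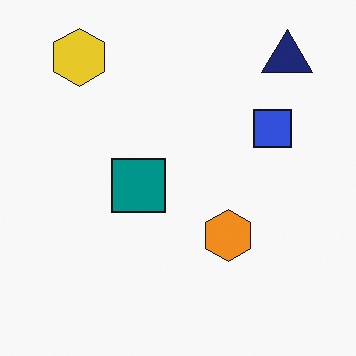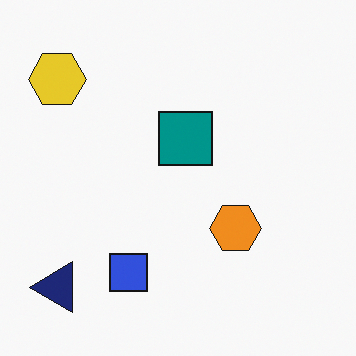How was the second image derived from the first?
This is the original image transposed (reflected across the top-left ↔ bottom-right diagonal).

Shapes have swapped their row and column positions — what was in the top-right is now in the bottom-left — a diagonal reflection.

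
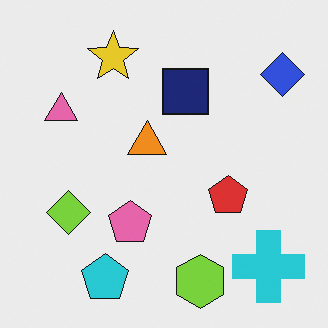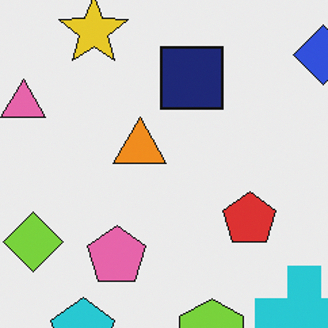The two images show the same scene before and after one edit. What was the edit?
The second image is the first cropped to a modestly smaller region and rescaled.

The visible shapes are larger and the field of view is narrower; shapes near the original edges may be partly or wholly outside the frame — a crop-and-rescale.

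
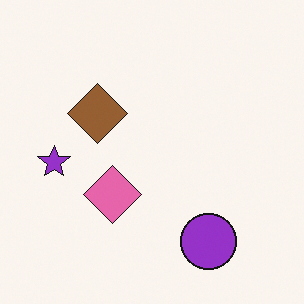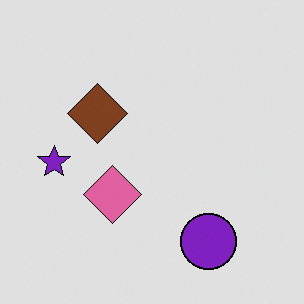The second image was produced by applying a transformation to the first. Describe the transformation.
The transformation is: posterized to a reduced palette.

Each flat color has snapped to a coarser quantized level — most visibly, the near-white background has dropped to a flat grey.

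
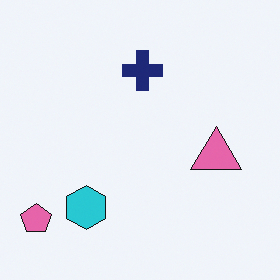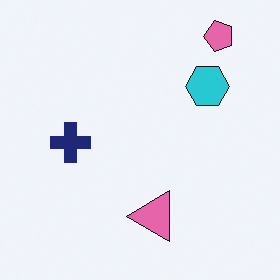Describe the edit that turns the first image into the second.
Transposed (reflected across the top-left ↔ bottom-right diagonal).

Shapes have swapped their row and column positions — what was in the top-right is now in the bottom-left — a diagonal reflection.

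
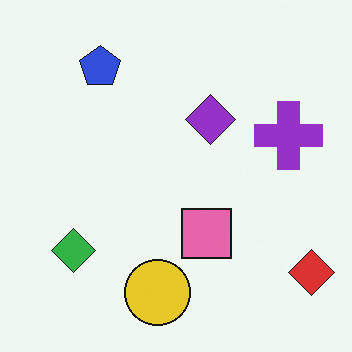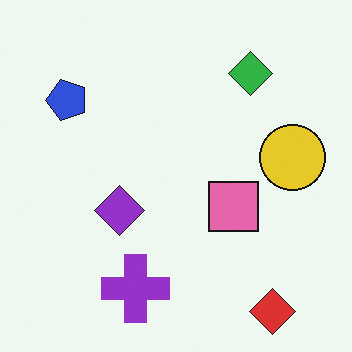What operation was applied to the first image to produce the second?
The image was transposed (reflected across the top-left ↔ bottom-right diagonal).

Shapes have swapped their row and column positions — what was in the top-right is now in the bottom-left — a diagonal reflection.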